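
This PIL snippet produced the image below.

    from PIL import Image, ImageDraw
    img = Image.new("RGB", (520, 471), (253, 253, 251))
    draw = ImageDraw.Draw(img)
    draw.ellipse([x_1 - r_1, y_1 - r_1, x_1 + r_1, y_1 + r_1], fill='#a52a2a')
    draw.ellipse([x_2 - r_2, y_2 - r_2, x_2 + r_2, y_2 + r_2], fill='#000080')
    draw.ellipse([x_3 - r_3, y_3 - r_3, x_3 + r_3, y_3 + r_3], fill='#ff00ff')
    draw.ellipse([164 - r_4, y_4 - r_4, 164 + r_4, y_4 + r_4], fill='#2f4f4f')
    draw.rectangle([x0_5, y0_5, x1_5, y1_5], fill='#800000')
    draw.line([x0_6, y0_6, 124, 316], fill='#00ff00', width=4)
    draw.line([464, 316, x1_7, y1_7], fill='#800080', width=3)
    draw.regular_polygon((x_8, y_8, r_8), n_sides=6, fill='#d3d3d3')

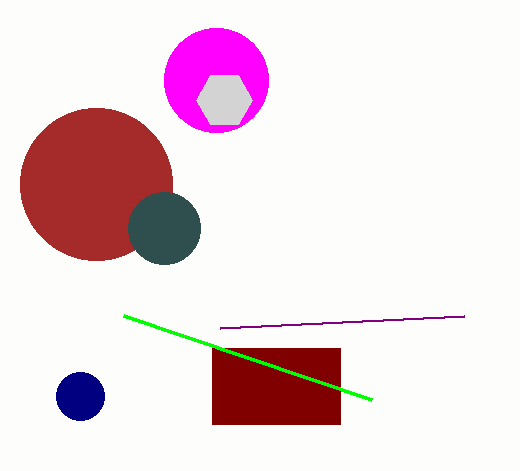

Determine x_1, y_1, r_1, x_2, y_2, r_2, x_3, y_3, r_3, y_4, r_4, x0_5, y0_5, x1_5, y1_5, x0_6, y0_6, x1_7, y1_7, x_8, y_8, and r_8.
x_1 = 96, y_1 = 184, r_1 = 76, x_2 = 80, y_2 = 396, r_2 = 24, x_3 = 216, y_3 = 80, r_3 = 52, y_4 = 228, r_4 = 36, x0_5 = 212, y0_5 = 348, x1_5 = 340, y1_5 = 424, x0_6 = 372, y0_6 = 400, x1_7 = 220, y1_7 = 328, x_8 = 224, y_8 = 100, r_8 = 28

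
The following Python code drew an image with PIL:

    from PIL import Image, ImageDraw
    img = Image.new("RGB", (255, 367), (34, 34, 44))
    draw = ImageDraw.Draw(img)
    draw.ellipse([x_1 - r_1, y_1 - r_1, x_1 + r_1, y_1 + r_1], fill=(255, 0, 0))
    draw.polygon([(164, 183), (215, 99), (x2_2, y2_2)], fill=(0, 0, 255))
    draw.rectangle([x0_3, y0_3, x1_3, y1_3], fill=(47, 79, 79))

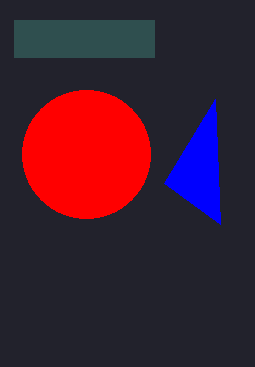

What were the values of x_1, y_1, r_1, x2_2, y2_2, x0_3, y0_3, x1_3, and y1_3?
x_1 = 86
y_1 = 154
r_1 = 64
x2_2 = 220
y2_2 = 224
x0_3 = 14
y0_3 = 20
x1_3 = 154
y1_3 = 57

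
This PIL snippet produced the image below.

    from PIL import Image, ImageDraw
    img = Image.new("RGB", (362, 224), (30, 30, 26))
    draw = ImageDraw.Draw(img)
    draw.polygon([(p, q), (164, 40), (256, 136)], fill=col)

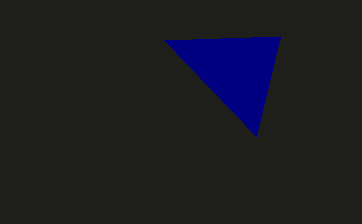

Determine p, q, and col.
p = 280; q = 36; col = 'navy'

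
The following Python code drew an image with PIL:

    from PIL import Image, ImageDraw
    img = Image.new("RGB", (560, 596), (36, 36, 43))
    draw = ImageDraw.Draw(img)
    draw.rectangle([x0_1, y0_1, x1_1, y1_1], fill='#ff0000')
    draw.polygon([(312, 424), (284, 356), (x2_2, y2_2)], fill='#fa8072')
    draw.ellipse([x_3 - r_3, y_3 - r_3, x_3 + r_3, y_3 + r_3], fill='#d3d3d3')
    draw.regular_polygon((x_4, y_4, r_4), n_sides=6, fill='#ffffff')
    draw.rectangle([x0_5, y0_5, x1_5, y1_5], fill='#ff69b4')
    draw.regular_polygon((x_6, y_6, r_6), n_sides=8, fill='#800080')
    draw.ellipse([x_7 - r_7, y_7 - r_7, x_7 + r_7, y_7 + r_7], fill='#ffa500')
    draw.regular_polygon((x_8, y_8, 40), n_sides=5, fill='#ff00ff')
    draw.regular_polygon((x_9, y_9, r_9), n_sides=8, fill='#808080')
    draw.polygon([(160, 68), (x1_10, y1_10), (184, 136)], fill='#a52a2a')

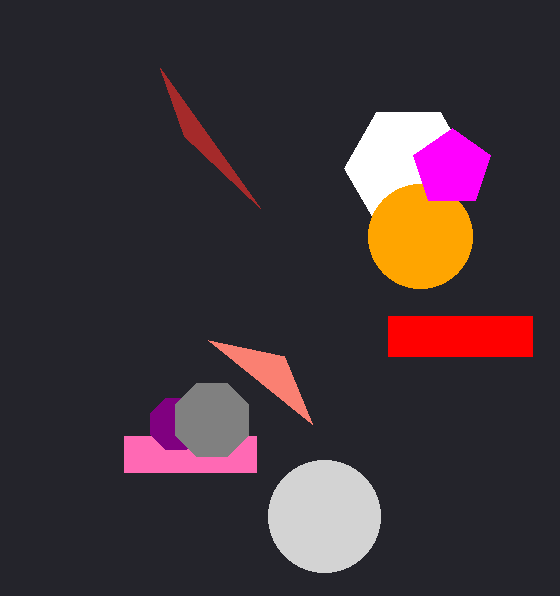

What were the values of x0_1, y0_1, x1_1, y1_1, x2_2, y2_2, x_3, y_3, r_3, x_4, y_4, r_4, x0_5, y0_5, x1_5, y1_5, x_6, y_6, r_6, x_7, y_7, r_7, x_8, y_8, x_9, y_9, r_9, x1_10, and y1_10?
x0_1 = 388
y0_1 = 316
x1_1 = 532
y1_1 = 356
x2_2 = 208
y2_2 = 340
x_3 = 324
y_3 = 516
r_3 = 56
x_4 = 408
y_4 = 168
r_4 = 64
x0_5 = 124
y0_5 = 436
x1_5 = 256
y1_5 = 472
x_6 = 176
y_6 = 424
r_6 = 28
x_7 = 420
y_7 = 236
r_7 = 52
x_8 = 452
y_8 = 168
x_9 = 212
y_9 = 420
r_9 = 40
x1_10 = 260
y1_10 = 208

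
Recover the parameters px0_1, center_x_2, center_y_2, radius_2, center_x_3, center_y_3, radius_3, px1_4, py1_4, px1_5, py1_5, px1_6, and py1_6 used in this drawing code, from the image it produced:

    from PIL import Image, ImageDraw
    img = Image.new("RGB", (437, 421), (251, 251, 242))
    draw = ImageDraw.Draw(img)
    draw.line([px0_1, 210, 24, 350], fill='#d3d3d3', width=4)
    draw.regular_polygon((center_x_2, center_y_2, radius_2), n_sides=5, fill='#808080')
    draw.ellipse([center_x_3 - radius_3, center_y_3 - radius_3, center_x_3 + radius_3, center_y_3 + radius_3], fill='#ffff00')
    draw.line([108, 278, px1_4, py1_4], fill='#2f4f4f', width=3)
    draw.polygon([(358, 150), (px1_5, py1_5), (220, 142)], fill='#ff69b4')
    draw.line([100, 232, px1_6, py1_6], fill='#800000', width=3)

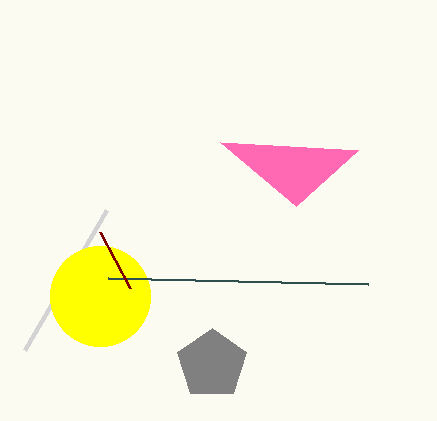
px0_1 = 106
center_x_2 = 212
center_y_2 = 364
radius_2 = 36
center_x_3 = 100
center_y_3 = 296
radius_3 = 50
px1_4 = 368
py1_4 = 284
px1_5 = 296
py1_5 = 206
px1_6 = 130
py1_6 = 288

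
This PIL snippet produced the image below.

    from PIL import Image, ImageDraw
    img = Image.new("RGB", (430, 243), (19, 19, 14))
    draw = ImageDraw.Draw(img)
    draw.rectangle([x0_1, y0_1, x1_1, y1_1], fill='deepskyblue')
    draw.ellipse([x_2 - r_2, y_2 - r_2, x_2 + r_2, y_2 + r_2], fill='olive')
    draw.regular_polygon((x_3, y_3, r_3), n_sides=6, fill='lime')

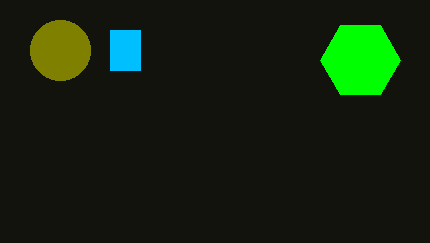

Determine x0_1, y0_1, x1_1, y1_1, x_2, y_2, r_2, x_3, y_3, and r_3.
x0_1 = 110
y0_1 = 30
x1_1 = 140
y1_1 = 70
x_2 = 60
y_2 = 50
r_2 = 30
x_3 = 360
y_3 = 60
r_3 = 40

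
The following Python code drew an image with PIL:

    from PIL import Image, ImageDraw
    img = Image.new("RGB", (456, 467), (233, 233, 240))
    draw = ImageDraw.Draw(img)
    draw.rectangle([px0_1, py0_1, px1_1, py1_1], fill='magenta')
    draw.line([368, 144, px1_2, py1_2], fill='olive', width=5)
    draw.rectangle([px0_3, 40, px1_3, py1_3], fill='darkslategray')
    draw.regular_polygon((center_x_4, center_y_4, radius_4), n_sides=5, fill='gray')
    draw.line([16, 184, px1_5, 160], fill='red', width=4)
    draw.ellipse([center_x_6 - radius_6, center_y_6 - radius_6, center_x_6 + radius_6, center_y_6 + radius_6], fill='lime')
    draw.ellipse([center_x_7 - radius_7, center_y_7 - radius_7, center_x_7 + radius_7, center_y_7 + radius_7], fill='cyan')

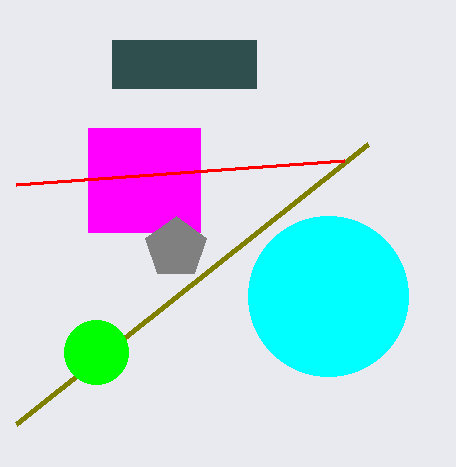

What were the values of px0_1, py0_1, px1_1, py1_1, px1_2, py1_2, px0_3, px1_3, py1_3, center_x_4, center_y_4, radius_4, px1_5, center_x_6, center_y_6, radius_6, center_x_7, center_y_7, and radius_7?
px0_1 = 88
py0_1 = 128
px1_1 = 200
py1_1 = 232
px1_2 = 16
py1_2 = 424
px0_3 = 112
px1_3 = 256
py1_3 = 88
center_x_4 = 176
center_y_4 = 248
radius_4 = 32
px1_5 = 344
center_x_6 = 96
center_y_6 = 352
radius_6 = 32
center_x_7 = 328
center_y_7 = 296
radius_7 = 80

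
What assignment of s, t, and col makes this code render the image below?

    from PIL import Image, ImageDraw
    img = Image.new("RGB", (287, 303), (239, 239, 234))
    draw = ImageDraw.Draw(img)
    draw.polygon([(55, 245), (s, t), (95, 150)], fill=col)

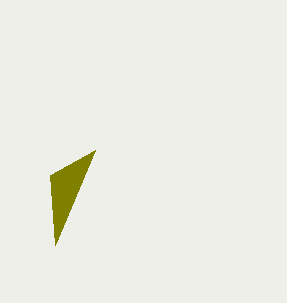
s = 50, t = 175, col = 'olive'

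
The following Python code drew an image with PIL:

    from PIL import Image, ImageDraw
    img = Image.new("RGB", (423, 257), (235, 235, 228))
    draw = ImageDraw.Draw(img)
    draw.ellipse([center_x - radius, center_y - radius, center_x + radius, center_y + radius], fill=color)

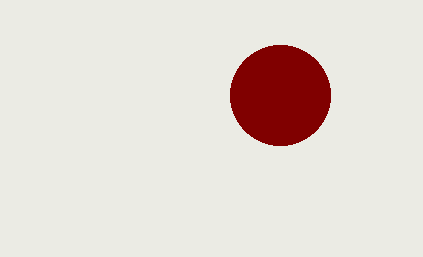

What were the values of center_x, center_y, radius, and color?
center_x = 280
center_y = 95
radius = 50
color = 'maroon'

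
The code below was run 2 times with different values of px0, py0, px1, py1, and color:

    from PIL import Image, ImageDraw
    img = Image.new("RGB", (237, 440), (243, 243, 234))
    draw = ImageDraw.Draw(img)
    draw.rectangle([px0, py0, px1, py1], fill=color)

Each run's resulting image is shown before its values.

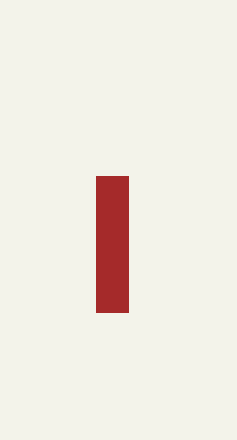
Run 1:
px0 = 96
py0 = 176
px1 = 128
py1 = 312
color = 'brown'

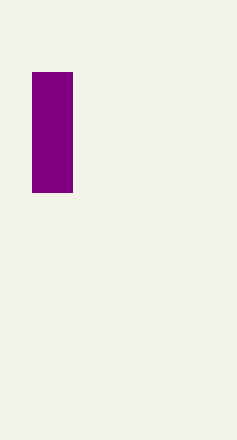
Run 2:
px0 = 32, py0 = 72, px1 = 72, py1 = 192, color = 'purple'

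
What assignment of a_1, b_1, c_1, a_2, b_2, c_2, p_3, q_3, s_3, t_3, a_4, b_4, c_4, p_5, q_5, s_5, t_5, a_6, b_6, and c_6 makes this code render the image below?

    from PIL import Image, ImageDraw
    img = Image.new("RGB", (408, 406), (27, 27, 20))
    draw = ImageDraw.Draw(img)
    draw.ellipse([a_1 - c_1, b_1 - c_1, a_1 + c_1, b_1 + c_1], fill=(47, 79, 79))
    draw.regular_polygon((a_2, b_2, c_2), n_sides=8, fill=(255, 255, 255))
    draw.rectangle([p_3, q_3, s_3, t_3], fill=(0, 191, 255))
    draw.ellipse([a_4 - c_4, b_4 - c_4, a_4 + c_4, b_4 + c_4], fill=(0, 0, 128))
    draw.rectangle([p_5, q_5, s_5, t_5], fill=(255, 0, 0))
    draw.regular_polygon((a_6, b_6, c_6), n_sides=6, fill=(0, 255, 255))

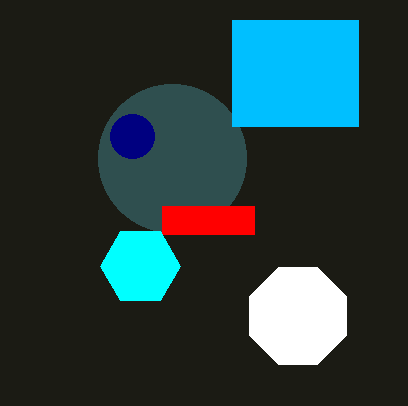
a_1 = 172; b_1 = 158; c_1 = 74; a_2 = 298; b_2 = 316; c_2 = 52; p_3 = 232; q_3 = 20; s_3 = 358; t_3 = 126; a_4 = 132; b_4 = 136; c_4 = 22; p_5 = 162; q_5 = 206; s_5 = 254; t_5 = 234; a_6 = 140; b_6 = 266; c_6 = 40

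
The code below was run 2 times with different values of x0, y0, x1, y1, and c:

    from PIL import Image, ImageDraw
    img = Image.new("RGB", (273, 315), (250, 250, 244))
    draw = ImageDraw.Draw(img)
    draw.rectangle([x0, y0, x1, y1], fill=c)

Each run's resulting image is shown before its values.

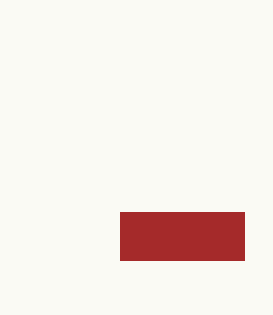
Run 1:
x0 = 120, y0 = 212, x1 = 244, y1 = 260, c = 'brown'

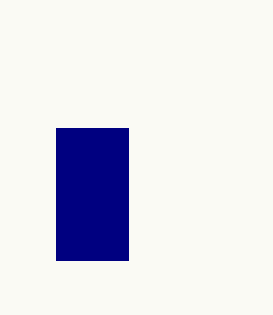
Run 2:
x0 = 56, y0 = 128, x1 = 128, y1 = 260, c = 'navy'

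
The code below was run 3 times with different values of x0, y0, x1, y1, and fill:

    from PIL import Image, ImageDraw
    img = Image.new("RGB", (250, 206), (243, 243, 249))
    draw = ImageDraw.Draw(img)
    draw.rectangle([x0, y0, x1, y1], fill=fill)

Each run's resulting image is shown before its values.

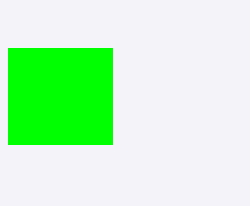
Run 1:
x0 = 8, y0 = 48, x1 = 112, y1 = 144, fill = 'lime'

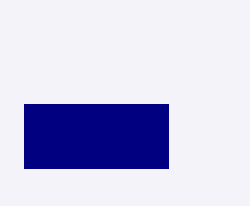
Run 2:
x0 = 24
y0 = 104
x1 = 168
y1 = 168
fill = 'navy'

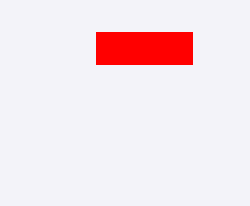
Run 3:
x0 = 96, y0 = 32, x1 = 192, y1 = 64, fill = 'red'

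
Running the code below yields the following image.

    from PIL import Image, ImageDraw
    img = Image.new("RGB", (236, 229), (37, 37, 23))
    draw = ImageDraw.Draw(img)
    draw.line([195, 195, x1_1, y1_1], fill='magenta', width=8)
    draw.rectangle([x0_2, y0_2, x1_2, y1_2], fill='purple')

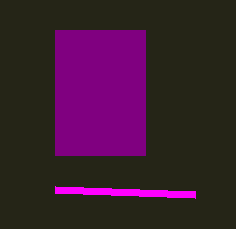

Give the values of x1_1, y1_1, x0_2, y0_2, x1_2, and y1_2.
x1_1 = 55; y1_1 = 190; x0_2 = 55; y0_2 = 30; x1_2 = 145; y1_2 = 155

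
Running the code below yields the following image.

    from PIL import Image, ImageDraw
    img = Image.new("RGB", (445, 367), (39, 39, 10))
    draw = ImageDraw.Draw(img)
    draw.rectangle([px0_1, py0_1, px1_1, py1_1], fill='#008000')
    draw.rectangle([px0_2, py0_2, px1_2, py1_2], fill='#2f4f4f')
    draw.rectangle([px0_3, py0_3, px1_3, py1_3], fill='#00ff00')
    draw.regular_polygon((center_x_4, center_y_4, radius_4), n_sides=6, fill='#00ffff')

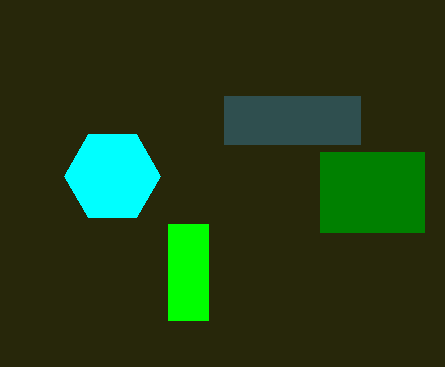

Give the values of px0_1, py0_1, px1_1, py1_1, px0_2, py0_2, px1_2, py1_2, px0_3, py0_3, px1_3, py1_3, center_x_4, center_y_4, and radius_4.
px0_1 = 320; py0_1 = 152; px1_1 = 424; py1_1 = 232; px0_2 = 224; py0_2 = 96; px1_2 = 360; py1_2 = 144; px0_3 = 168; py0_3 = 224; px1_3 = 208; py1_3 = 320; center_x_4 = 112; center_y_4 = 176; radius_4 = 48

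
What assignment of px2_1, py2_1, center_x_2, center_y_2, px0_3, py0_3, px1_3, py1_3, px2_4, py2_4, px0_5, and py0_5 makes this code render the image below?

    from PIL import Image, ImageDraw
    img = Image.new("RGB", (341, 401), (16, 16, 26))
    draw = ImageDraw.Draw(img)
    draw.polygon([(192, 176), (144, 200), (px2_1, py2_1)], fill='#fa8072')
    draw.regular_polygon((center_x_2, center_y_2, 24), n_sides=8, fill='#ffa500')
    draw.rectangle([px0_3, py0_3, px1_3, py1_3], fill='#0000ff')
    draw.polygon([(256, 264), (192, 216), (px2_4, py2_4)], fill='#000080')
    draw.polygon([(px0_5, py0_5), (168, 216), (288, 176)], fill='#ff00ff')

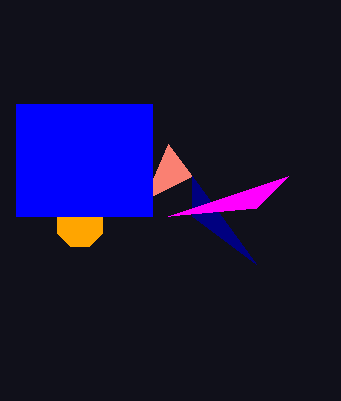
px2_1 = 168, py2_1 = 144, center_x_2 = 80, center_y_2 = 224, px0_3 = 16, py0_3 = 104, px1_3 = 152, py1_3 = 216, px2_4 = 192, py2_4 = 176, px0_5 = 256, py0_5 = 208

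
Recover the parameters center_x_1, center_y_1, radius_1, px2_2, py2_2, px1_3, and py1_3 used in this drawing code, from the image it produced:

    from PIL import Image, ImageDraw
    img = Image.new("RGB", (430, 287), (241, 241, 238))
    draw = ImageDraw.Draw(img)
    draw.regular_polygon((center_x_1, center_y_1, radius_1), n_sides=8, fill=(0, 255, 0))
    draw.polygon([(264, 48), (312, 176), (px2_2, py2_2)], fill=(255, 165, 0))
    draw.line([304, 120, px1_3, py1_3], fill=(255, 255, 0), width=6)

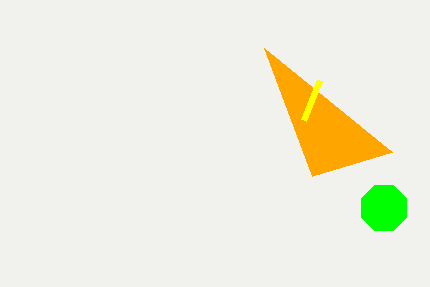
center_x_1 = 384
center_y_1 = 208
radius_1 = 24
px2_2 = 392
py2_2 = 152
px1_3 = 320
py1_3 = 80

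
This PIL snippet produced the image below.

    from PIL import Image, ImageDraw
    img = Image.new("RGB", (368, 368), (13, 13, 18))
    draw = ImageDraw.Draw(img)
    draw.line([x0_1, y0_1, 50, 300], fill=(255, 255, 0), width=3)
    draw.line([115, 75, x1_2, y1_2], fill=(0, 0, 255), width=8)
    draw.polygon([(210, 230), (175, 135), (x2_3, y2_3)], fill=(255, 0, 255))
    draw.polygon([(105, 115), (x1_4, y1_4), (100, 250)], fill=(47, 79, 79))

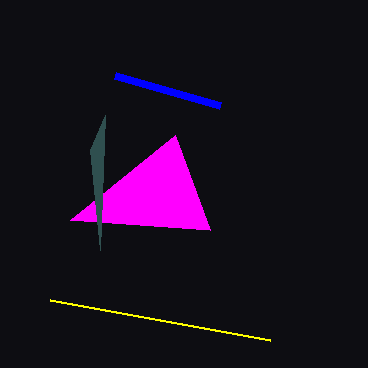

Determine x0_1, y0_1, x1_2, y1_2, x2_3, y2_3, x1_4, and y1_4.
x0_1 = 270
y0_1 = 340
x1_2 = 220
y1_2 = 105
x2_3 = 70
y2_3 = 220
x1_4 = 90
y1_4 = 150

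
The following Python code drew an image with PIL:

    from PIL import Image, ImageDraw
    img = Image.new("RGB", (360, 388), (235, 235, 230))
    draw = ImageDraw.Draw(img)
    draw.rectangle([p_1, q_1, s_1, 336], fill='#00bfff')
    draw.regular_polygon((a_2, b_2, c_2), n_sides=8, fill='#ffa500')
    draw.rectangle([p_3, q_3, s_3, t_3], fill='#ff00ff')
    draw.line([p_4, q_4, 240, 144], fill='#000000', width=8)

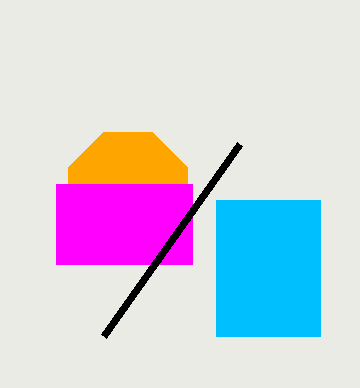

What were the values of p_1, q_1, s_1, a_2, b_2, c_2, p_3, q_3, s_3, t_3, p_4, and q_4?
p_1 = 216, q_1 = 200, s_1 = 320, a_2 = 128, b_2 = 192, c_2 = 64, p_3 = 56, q_3 = 184, s_3 = 192, t_3 = 264, p_4 = 104, q_4 = 336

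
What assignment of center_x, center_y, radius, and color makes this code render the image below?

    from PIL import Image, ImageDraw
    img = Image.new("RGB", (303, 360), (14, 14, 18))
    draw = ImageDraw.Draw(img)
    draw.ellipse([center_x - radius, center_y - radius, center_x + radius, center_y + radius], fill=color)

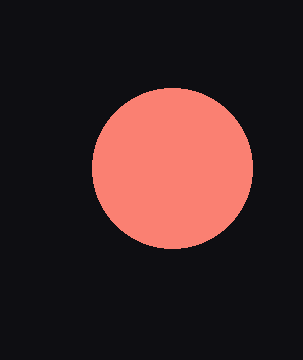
center_x = 172; center_y = 168; radius = 80; color = 'salmon'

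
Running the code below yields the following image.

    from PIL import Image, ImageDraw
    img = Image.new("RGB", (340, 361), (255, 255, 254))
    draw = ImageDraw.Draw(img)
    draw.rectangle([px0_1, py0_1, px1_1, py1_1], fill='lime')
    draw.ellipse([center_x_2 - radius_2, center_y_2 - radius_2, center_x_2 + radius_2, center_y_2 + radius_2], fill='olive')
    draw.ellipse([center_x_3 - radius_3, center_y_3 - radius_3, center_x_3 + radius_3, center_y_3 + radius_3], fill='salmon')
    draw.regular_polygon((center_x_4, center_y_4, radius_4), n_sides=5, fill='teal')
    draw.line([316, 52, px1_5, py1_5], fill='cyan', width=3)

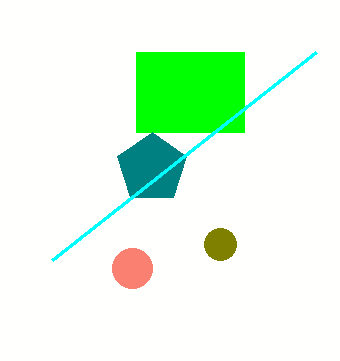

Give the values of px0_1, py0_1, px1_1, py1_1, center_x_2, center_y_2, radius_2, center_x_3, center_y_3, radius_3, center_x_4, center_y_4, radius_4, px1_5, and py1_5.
px0_1 = 136, py0_1 = 52, px1_1 = 244, py1_1 = 132, center_x_2 = 220, center_y_2 = 244, radius_2 = 16, center_x_3 = 132, center_y_3 = 268, radius_3 = 20, center_x_4 = 152, center_y_4 = 168, radius_4 = 36, px1_5 = 52, py1_5 = 260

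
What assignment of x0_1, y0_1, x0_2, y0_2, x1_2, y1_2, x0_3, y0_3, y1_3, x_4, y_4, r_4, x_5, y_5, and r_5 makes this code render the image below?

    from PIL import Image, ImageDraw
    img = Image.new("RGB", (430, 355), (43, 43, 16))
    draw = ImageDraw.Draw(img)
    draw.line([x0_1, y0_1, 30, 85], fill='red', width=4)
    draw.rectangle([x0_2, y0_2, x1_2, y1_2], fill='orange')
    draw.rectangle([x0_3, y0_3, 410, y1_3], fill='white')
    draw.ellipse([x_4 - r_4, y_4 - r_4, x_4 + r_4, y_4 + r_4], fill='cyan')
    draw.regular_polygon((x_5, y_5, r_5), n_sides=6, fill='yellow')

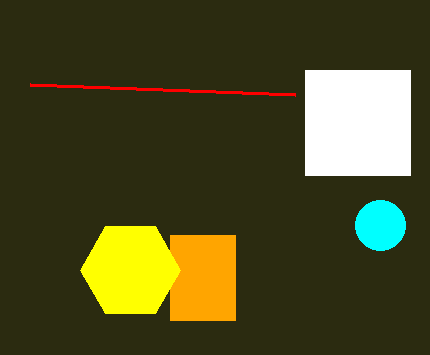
x0_1 = 295; y0_1 = 95; x0_2 = 170; y0_2 = 235; x1_2 = 235; y1_2 = 320; x0_3 = 305; y0_3 = 70; y1_3 = 175; x_4 = 380; y_4 = 225; r_4 = 25; x_5 = 130; y_5 = 270; r_5 = 50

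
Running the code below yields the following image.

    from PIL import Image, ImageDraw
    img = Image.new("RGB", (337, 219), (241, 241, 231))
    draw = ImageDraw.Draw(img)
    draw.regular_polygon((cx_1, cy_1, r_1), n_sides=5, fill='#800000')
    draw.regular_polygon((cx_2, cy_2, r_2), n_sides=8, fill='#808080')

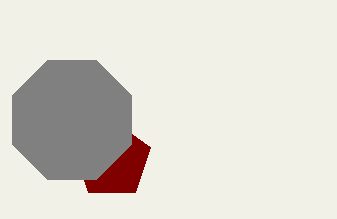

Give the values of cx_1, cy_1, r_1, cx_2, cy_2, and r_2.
cx_1 = 112; cy_1 = 160; r_1 = 40; cx_2 = 72; cy_2 = 120; r_2 = 64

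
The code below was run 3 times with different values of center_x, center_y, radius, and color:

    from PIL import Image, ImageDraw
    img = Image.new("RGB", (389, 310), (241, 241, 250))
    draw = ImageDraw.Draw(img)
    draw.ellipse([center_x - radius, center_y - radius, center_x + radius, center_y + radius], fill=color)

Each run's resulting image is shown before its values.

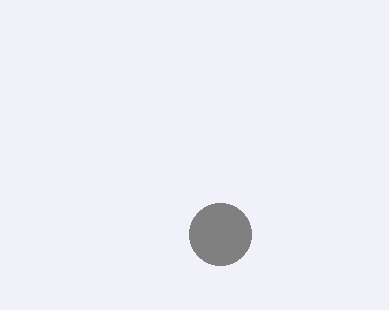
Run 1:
center_x = 220; center_y = 234; radius = 31; color = 'gray'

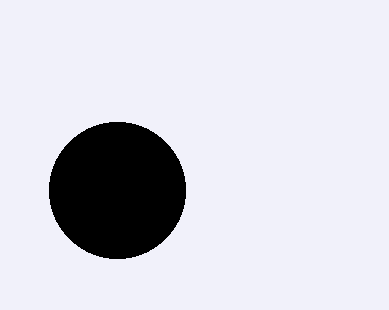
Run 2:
center_x = 117
center_y = 190
radius = 68
color = 'black'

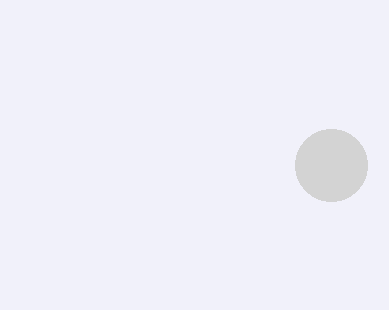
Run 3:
center_x = 331; center_y = 165; radius = 36; color = 'lightgray'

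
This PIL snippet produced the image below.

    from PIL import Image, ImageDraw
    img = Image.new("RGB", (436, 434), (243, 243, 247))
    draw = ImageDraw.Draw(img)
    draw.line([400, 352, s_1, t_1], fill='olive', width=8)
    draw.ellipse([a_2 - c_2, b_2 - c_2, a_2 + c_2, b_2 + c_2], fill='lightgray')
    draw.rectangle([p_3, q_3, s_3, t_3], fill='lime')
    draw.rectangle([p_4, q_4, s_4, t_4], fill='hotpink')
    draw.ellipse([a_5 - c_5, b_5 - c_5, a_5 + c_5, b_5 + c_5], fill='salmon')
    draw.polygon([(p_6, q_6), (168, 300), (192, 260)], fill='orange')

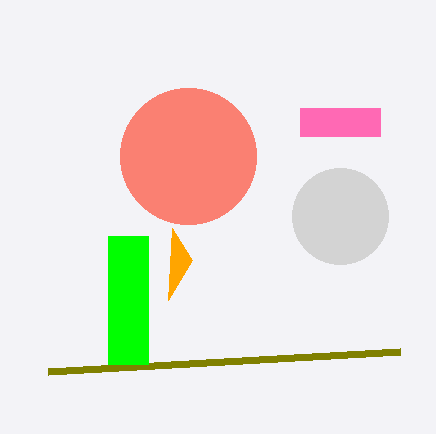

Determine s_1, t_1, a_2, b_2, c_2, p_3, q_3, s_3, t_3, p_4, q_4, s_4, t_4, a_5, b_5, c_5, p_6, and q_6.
s_1 = 48; t_1 = 372; a_2 = 340; b_2 = 216; c_2 = 48; p_3 = 108; q_3 = 236; s_3 = 148; t_3 = 364; p_4 = 300; q_4 = 108; s_4 = 380; t_4 = 136; a_5 = 188; b_5 = 156; c_5 = 68; p_6 = 172; q_6 = 228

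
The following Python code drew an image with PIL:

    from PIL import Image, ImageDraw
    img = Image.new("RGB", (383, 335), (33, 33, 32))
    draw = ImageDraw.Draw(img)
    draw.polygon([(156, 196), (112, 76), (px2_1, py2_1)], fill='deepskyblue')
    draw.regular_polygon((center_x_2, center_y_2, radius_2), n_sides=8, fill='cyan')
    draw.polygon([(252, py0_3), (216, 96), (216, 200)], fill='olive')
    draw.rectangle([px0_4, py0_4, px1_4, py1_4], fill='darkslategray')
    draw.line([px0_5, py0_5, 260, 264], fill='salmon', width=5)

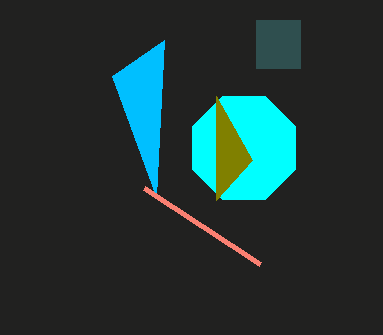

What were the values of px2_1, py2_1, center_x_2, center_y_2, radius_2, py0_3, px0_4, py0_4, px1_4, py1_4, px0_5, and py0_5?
px2_1 = 164
py2_1 = 40
center_x_2 = 244
center_y_2 = 148
radius_2 = 56
py0_3 = 160
px0_4 = 256
py0_4 = 20
px1_4 = 300
py1_4 = 68
px0_5 = 144
py0_5 = 188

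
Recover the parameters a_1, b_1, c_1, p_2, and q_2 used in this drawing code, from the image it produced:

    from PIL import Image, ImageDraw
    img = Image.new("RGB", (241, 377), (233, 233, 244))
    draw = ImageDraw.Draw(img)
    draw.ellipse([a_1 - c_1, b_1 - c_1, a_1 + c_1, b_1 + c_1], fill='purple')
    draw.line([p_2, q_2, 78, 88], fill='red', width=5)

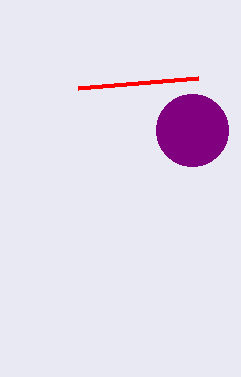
a_1 = 192; b_1 = 130; c_1 = 36; p_2 = 198; q_2 = 78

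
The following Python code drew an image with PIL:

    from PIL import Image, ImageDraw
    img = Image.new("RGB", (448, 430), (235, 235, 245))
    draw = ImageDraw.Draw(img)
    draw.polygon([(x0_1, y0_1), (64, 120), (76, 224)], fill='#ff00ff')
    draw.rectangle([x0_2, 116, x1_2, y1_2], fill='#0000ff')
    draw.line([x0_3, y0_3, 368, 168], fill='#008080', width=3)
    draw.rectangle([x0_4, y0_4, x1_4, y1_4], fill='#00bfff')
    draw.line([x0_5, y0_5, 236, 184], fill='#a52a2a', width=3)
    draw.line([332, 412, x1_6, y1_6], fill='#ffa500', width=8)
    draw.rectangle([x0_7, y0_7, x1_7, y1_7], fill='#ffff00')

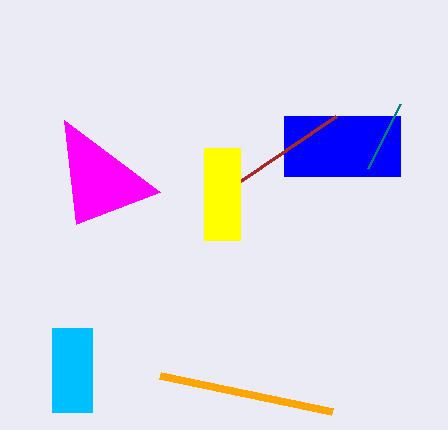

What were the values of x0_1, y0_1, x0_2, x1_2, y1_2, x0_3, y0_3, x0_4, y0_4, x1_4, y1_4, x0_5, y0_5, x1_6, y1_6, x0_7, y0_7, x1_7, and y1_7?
x0_1 = 160, y0_1 = 192, x0_2 = 284, x1_2 = 400, y1_2 = 176, x0_3 = 400, y0_3 = 104, x0_4 = 52, y0_4 = 328, x1_4 = 92, y1_4 = 412, x0_5 = 336, y0_5 = 116, x1_6 = 160, y1_6 = 376, x0_7 = 204, y0_7 = 148, x1_7 = 240, y1_7 = 240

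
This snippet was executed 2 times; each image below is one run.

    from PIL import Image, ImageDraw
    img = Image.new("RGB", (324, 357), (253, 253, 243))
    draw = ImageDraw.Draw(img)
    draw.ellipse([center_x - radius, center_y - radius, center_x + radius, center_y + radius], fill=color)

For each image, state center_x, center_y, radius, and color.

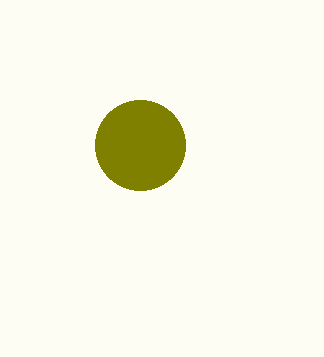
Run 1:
center_x = 140
center_y = 145
radius = 45
color = 'olive'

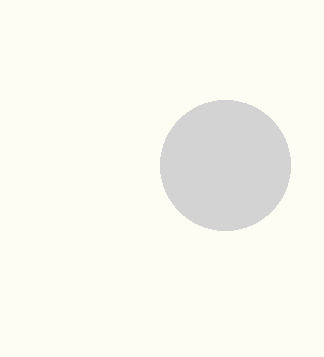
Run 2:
center_x = 225
center_y = 165
radius = 65
color = 'lightgray'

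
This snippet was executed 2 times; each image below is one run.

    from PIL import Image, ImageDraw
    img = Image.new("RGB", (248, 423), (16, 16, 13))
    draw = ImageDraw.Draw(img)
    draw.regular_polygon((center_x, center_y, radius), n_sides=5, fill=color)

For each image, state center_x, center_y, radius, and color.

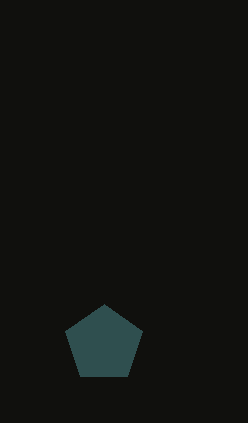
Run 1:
center_x = 104; center_y = 344; radius = 40; color = 'darkslategray'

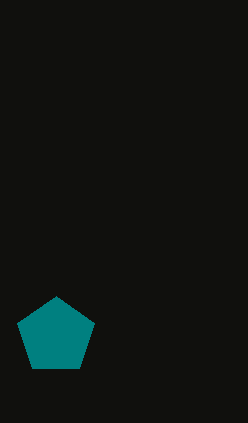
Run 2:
center_x = 56
center_y = 336
radius = 40
color = 'teal'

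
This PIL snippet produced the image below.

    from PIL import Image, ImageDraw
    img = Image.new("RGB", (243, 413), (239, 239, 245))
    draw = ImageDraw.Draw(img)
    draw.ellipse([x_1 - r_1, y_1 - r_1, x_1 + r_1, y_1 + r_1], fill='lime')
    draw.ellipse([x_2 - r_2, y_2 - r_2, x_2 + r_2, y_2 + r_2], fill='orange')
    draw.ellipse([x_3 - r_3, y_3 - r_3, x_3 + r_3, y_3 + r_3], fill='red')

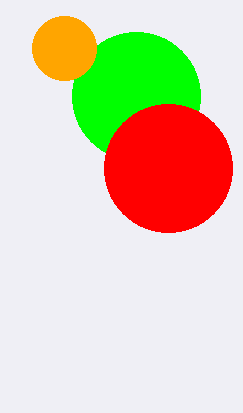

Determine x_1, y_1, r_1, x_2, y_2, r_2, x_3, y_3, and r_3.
x_1 = 136, y_1 = 96, r_1 = 64, x_2 = 64, y_2 = 48, r_2 = 32, x_3 = 168, y_3 = 168, r_3 = 64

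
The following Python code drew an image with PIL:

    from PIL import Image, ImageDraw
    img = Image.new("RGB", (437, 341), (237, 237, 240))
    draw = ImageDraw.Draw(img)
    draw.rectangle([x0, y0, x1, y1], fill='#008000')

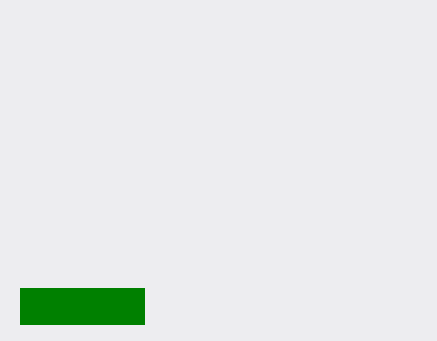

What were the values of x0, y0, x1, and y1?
x0 = 20; y0 = 288; x1 = 144; y1 = 324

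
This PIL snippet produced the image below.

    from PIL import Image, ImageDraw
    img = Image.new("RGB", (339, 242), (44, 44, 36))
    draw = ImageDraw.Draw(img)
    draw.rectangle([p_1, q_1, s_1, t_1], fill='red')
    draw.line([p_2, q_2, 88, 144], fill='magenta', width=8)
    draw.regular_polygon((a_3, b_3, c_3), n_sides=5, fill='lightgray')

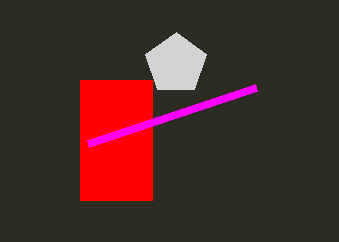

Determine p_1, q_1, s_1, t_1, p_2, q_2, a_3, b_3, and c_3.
p_1 = 80, q_1 = 80, s_1 = 152, t_1 = 200, p_2 = 256, q_2 = 88, a_3 = 176, b_3 = 64, c_3 = 32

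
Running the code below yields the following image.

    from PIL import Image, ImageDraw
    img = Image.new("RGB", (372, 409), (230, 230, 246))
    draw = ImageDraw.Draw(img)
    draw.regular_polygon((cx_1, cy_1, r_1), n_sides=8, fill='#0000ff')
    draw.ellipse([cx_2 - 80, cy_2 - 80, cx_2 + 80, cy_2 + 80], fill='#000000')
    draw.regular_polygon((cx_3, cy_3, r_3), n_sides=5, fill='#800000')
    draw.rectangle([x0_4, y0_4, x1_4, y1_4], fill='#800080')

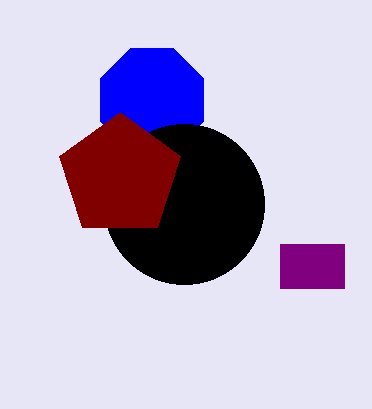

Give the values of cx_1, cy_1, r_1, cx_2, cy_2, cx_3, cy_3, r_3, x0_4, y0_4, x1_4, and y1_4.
cx_1 = 152
cy_1 = 100
r_1 = 56
cx_2 = 184
cy_2 = 204
cx_3 = 120
cy_3 = 176
r_3 = 64
x0_4 = 280
y0_4 = 244
x1_4 = 344
y1_4 = 288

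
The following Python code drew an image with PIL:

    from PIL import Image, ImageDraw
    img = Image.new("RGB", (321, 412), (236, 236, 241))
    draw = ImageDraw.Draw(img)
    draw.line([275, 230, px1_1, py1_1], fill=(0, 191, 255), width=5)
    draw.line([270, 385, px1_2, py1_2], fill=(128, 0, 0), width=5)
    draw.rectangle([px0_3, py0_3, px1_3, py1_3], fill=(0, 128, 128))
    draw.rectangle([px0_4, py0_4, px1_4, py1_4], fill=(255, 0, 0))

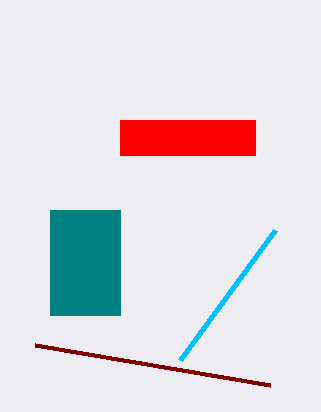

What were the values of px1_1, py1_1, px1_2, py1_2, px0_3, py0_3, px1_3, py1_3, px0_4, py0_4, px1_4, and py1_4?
px1_1 = 180, py1_1 = 360, px1_2 = 35, py1_2 = 345, px0_3 = 50, py0_3 = 210, px1_3 = 120, py1_3 = 315, px0_4 = 120, py0_4 = 120, px1_4 = 255, py1_4 = 155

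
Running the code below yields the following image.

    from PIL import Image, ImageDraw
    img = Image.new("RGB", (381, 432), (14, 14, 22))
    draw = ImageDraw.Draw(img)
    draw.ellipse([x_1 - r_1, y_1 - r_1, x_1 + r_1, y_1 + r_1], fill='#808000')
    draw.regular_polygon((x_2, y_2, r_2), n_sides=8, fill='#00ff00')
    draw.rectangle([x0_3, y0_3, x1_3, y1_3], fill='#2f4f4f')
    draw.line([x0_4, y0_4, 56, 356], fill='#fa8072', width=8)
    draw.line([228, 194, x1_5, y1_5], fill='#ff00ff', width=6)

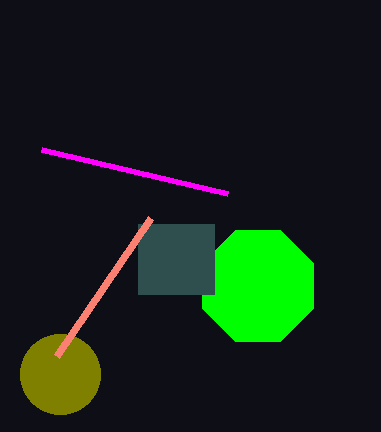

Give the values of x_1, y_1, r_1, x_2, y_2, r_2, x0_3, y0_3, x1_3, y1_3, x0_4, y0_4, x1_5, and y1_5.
x_1 = 60
y_1 = 374
r_1 = 40
x_2 = 258
y_2 = 286
r_2 = 60
x0_3 = 138
y0_3 = 224
x1_3 = 214
y1_3 = 294
x0_4 = 150
y0_4 = 218
x1_5 = 42
y1_5 = 150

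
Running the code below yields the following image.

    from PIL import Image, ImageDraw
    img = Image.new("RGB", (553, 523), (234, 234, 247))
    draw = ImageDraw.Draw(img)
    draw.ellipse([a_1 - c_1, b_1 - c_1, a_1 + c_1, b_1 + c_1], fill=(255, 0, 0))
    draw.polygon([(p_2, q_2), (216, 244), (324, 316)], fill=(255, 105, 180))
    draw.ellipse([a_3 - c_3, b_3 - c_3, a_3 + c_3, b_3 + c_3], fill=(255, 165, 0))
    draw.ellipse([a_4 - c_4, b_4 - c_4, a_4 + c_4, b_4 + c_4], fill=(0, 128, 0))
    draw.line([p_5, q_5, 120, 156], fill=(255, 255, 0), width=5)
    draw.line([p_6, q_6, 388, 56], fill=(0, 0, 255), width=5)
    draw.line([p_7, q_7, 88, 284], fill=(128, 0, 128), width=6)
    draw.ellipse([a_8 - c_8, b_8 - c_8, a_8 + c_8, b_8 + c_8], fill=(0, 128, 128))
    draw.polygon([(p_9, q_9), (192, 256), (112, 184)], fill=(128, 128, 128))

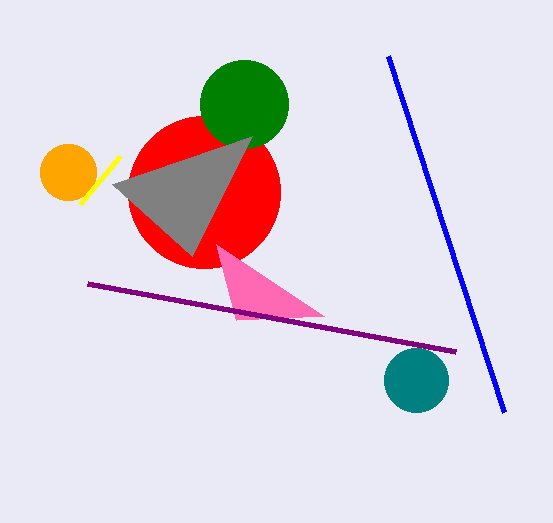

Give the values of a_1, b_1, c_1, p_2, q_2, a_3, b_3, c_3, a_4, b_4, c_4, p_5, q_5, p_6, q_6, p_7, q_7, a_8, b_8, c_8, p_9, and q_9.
a_1 = 204
b_1 = 192
c_1 = 76
p_2 = 236
q_2 = 320
a_3 = 68
b_3 = 172
c_3 = 28
a_4 = 244
b_4 = 104
c_4 = 44
p_5 = 80
q_5 = 204
p_6 = 504
q_6 = 412
p_7 = 456
q_7 = 352
a_8 = 416
b_8 = 380
c_8 = 32
p_9 = 252
q_9 = 136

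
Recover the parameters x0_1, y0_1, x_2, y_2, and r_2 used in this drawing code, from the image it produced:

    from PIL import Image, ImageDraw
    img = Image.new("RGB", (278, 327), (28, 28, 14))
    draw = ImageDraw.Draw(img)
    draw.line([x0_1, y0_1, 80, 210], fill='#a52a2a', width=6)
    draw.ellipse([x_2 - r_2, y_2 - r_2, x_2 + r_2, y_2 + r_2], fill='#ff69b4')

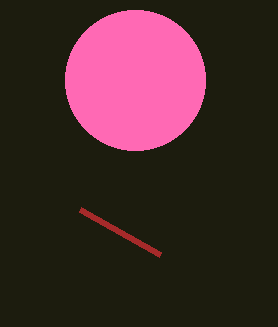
x0_1 = 160
y0_1 = 255
x_2 = 135
y_2 = 80
r_2 = 70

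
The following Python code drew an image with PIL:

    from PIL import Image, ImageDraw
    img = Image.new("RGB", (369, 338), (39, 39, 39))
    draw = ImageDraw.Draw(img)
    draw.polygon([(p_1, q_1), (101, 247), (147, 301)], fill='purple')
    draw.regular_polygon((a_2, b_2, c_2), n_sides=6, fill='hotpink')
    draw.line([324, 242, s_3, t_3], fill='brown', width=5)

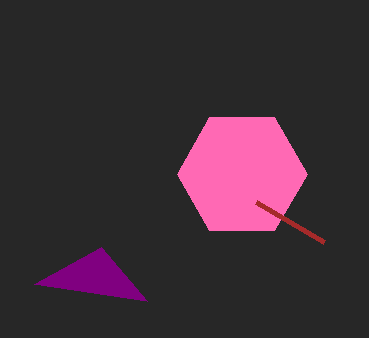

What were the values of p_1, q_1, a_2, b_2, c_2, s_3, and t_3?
p_1 = 34, q_1 = 284, a_2 = 242, b_2 = 174, c_2 = 65, s_3 = 256, t_3 = 202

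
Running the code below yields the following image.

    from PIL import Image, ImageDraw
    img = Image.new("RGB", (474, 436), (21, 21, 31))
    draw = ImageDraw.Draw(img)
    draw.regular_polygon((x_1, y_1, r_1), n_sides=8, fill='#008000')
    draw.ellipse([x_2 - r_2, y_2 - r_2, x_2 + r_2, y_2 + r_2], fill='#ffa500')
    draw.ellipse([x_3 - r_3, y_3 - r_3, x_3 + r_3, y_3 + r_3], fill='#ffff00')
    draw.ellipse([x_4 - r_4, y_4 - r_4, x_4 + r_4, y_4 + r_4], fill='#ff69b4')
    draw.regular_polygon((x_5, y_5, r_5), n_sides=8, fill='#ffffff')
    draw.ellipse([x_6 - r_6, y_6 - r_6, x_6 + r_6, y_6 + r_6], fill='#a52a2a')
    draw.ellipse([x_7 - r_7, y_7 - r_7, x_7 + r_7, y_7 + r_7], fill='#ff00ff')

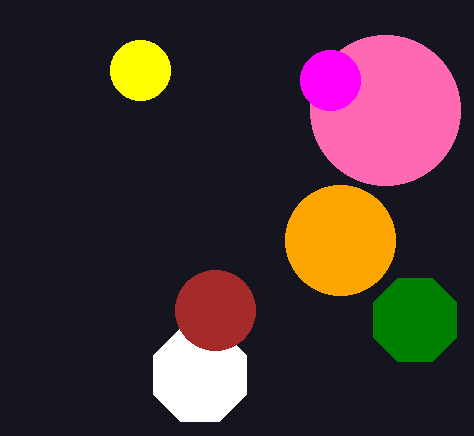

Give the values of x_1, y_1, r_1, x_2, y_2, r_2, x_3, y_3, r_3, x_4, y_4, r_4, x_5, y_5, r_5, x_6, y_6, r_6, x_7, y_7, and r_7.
x_1 = 415; y_1 = 320; r_1 = 45; x_2 = 340; y_2 = 240; r_2 = 55; x_3 = 140; y_3 = 70; r_3 = 30; x_4 = 385; y_4 = 110; r_4 = 75; x_5 = 200; y_5 = 375; r_5 = 50; x_6 = 215; y_6 = 310; r_6 = 40; x_7 = 330; y_7 = 80; r_7 = 30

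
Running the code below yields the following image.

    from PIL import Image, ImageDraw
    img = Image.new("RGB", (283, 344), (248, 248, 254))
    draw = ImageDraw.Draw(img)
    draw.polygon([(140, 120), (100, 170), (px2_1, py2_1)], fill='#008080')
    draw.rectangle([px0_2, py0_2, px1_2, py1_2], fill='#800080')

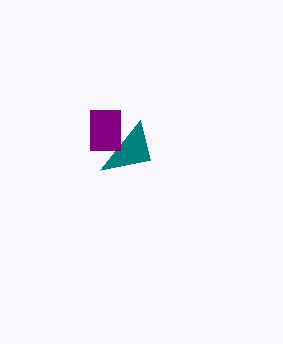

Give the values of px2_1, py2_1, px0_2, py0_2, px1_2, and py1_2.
px2_1 = 150
py2_1 = 160
px0_2 = 90
py0_2 = 110
px1_2 = 120
py1_2 = 150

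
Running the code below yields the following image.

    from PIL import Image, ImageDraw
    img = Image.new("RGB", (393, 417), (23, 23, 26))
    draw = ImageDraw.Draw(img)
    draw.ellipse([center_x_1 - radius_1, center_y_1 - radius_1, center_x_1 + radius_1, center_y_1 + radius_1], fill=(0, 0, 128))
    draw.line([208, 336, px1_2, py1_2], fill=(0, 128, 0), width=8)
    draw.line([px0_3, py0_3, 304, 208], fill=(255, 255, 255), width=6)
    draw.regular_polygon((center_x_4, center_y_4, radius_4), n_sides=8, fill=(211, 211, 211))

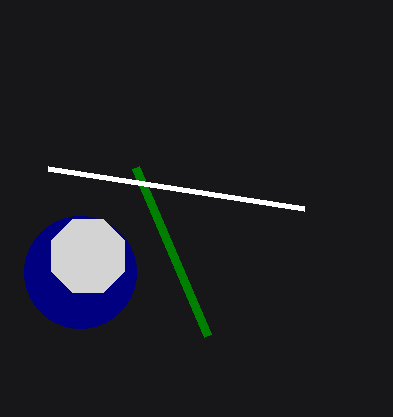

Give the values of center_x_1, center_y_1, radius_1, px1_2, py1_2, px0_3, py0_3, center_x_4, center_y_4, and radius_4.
center_x_1 = 80
center_y_1 = 272
radius_1 = 56
px1_2 = 136
py1_2 = 168
px0_3 = 48
py0_3 = 168
center_x_4 = 88
center_y_4 = 256
radius_4 = 40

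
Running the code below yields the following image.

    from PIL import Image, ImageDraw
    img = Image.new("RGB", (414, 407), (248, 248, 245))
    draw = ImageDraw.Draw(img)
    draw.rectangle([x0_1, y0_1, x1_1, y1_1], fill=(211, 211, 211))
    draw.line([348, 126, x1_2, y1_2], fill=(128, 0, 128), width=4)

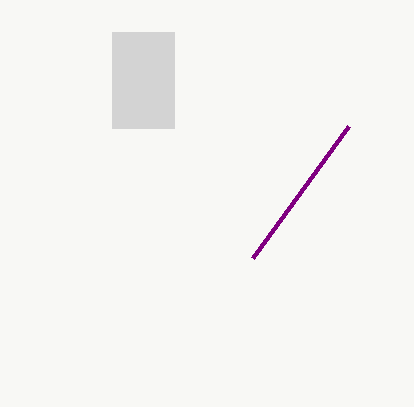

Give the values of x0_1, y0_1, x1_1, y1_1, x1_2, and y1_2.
x0_1 = 112, y0_1 = 32, x1_1 = 174, y1_1 = 128, x1_2 = 252, y1_2 = 258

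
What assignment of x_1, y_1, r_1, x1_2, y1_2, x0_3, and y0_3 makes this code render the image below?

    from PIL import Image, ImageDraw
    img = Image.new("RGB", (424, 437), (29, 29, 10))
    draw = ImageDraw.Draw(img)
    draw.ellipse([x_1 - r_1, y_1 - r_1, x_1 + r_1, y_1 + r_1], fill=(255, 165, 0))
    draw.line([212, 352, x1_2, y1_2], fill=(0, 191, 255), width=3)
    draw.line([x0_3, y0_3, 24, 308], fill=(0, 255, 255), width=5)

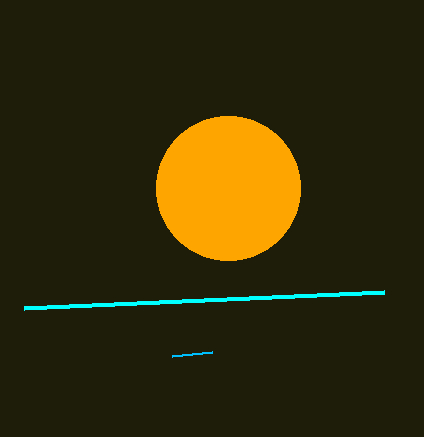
x_1 = 228, y_1 = 188, r_1 = 72, x1_2 = 172, y1_2 = 356, x0_3 = 384, y0_3 = 292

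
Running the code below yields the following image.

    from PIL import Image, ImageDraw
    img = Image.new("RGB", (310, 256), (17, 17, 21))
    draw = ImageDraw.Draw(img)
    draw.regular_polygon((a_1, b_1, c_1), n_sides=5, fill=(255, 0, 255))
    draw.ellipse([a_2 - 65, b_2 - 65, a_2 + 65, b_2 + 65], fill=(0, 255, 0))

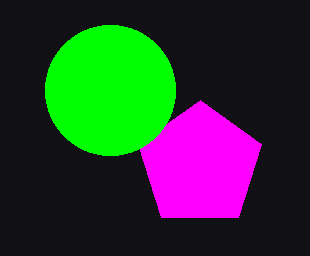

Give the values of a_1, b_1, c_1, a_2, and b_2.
a_1 = 200
b_1 = 165
c_1 = 65
a_2 = 110
b_2 = 90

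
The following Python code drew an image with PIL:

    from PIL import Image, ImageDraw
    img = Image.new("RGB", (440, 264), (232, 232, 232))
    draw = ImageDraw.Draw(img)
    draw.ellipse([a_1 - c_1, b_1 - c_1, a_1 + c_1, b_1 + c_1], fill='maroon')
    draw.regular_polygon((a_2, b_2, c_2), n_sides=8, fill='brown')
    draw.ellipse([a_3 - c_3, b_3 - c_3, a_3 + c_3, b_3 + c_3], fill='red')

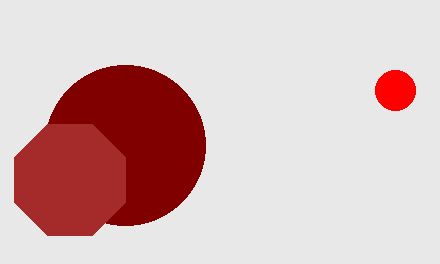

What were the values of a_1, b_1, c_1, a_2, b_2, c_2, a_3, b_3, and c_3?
a_1 = 125, b_1 = 145, c_1 = 80, a_2 = 70, b_2 = 180, c_2 = 60, a_3 = 395, b_3 = 90, c_3 = 20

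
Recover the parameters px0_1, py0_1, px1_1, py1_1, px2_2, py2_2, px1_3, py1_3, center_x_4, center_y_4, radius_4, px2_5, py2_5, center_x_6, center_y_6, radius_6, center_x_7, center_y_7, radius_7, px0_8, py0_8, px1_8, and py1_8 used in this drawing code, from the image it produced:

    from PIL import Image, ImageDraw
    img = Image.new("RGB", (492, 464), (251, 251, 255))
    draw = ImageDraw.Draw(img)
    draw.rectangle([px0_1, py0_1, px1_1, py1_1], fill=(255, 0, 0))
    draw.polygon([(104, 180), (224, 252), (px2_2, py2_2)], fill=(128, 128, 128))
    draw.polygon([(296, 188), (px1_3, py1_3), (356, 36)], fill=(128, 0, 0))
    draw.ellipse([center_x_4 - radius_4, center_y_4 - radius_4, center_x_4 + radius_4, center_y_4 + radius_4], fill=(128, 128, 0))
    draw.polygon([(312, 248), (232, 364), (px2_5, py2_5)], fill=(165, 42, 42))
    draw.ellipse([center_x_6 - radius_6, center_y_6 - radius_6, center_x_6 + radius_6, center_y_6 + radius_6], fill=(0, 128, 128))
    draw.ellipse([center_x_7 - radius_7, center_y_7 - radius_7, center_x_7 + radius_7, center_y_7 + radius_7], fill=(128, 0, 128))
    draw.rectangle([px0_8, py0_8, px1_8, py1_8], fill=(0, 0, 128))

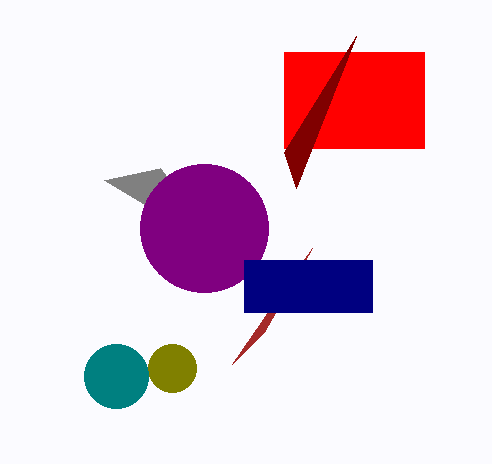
px0_1 = 284; py0_1 = 52; px1_1 = 424; py1_1 = 148; px2_2 = 160; py2_2 = 168; px1_3 = 284; py1_3 = 152; center_x_4 = 172; center_y_4 = 368; radius_4 = 24; px2_5 = 264; py2_5 = 332; center_x_6 = 116; center_y_6 = 376; radius_6 = 32; center_x_7 = 204; center_y_7 = 228; radius_7 = 64; px0_8 = 244; py0_8 = 260; px1_8 = 372; py1_8 = 312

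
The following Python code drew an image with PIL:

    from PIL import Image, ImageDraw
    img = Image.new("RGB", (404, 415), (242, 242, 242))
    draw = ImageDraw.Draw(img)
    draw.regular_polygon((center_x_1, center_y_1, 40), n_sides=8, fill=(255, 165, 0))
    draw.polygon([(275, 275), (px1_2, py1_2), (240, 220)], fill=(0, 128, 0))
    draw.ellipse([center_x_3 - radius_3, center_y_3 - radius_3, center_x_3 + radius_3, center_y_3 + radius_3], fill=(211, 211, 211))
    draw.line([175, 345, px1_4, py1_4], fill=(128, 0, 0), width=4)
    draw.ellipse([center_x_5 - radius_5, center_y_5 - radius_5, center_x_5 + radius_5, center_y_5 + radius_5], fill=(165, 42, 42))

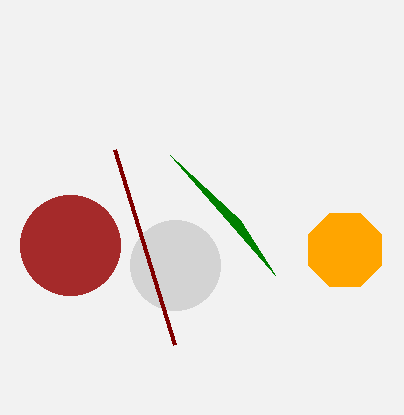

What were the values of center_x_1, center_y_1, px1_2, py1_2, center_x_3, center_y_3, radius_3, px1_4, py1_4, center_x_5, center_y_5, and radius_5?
center_x_1 = 345; center_y_1 = 250; px1_2 = 170; py1_2 = 155; center_x_3 = 175; center_y_3 = 265; radius_3 = 45; px1_4 = 115; py1_4 = 150; center_x_5 = 70; center_y_5 = 245; radius_5 = 50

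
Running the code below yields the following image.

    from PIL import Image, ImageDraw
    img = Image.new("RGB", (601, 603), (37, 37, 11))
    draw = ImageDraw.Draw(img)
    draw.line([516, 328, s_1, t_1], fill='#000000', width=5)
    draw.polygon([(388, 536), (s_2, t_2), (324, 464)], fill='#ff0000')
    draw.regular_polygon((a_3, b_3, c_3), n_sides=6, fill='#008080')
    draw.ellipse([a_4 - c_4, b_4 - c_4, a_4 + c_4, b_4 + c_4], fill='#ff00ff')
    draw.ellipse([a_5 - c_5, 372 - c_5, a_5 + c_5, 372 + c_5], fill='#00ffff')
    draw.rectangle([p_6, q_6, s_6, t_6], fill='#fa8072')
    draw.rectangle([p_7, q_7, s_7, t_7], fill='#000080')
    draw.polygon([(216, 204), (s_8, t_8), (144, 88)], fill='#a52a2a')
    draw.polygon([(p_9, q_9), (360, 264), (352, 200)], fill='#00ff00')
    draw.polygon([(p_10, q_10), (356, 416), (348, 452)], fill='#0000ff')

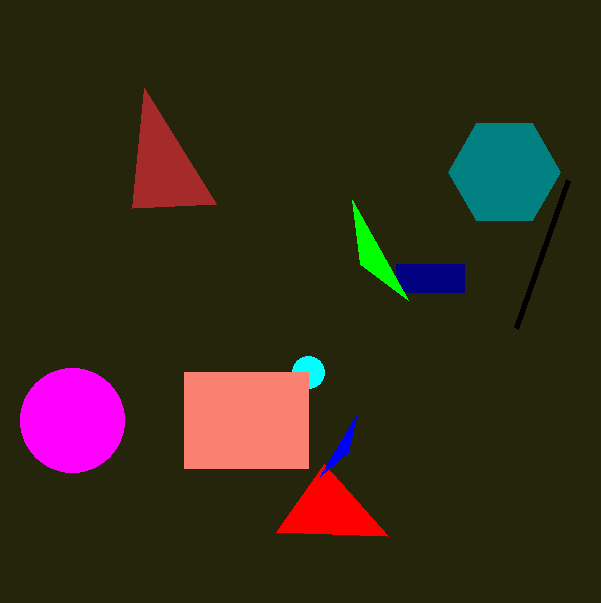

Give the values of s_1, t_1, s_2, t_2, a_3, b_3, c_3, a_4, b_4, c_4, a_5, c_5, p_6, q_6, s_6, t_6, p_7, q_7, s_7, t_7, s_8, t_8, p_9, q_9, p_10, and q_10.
s_1 = 568; t_1 = 180; s_2 = 276; t_2 = 532; a_3 = 504; b_3 = 172; c_3 = 56; a_4 = 72; b_4 = 420; c_4 = 52; a_5 = 308; c_5 = 16; p_6 = 184; q_6 = 372; s_6 = 308; t_6 = 468; p_7 = 396; q_7 = 264; s_7 = 464; t_7 = 292; s_8 = 132; t_8 = 208; p_9 = 408; q_9 = 300; p_10 = 320; q_10 = 476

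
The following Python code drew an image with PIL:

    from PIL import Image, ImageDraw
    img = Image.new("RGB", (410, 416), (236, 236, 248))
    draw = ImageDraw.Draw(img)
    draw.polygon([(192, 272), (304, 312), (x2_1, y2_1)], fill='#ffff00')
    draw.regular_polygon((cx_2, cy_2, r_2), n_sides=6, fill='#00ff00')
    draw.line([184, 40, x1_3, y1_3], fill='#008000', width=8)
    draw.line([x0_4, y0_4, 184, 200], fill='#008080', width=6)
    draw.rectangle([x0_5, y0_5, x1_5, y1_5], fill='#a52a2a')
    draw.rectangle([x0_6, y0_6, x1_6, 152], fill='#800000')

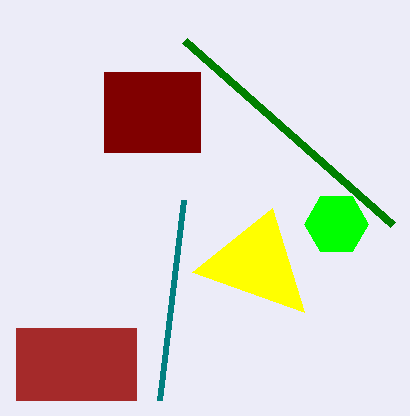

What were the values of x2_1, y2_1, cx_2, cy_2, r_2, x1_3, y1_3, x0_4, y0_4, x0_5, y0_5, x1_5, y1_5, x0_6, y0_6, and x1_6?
x2_1 = 272
y2_1 = 208
cx_2 = 336
cy_2 = 224
r_2 = 32
x1_3 = 392
y1_3 = 224
x0_4 = 160
y0_4 = 400
x0_5 = 16
y0_5 = 328
x1_5 = 136
y1_5 = 400
x0_6 = 104
y0_6 = 72
x1_6 = 200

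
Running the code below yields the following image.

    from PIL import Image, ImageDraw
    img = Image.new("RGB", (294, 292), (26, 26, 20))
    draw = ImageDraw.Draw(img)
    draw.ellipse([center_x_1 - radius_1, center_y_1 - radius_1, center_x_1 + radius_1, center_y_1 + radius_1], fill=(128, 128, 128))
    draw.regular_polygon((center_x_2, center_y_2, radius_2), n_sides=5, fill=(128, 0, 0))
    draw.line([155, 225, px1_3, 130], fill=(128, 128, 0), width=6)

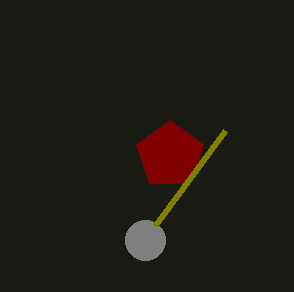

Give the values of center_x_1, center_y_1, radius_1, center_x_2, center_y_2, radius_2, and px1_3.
center_x_1 = 145
center_y_1 = 240
radius_1 = 20
center_x_2 = 170
center_y_2 = 155
radius_2 = 35
px1_3 = 225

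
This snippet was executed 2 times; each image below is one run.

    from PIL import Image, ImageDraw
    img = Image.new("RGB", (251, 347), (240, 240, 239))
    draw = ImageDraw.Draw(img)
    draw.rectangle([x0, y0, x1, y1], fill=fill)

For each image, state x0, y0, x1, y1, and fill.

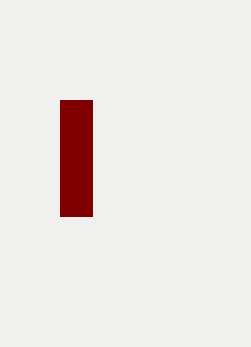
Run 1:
x0 = 60, y0 = 100, x1 = 92, y1 = 216, fill = 'maroon'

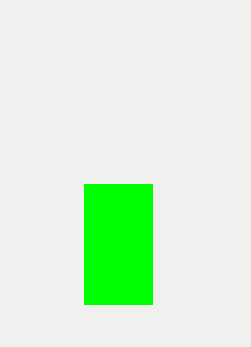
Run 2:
x0 = 84; y0 = 184; x1 = 152; y1 = 304; fill = 'lime'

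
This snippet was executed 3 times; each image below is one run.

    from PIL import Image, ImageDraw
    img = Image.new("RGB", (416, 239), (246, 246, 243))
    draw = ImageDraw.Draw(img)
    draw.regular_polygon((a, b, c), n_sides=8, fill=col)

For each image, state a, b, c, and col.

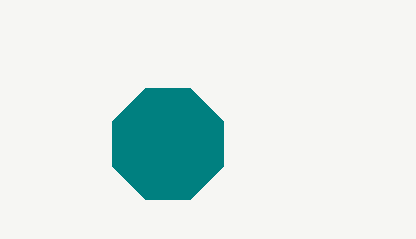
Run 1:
a = 168
b = 144
c = 60
col = 'teal'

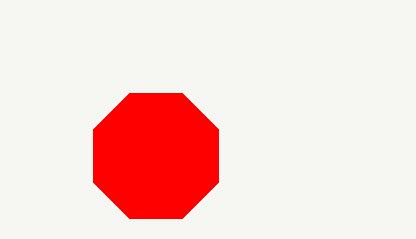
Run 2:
a = 156; b = 156; c = 68; col = 'red'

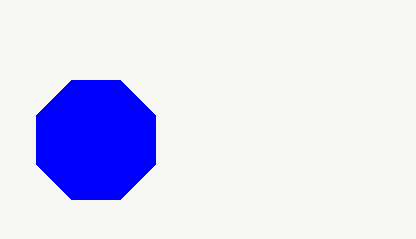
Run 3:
a = 96
b = 140
c = 64
col = 'blue'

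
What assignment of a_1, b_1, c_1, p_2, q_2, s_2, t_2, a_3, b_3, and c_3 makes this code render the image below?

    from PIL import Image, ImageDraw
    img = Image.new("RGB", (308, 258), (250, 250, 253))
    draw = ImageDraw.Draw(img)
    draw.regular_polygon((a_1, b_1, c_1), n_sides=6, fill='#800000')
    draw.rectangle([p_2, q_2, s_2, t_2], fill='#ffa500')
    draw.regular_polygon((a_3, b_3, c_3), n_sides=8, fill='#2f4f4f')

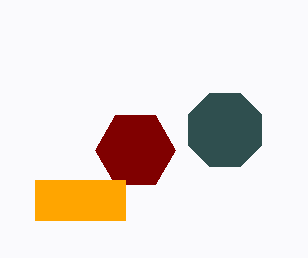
a_1 = 135; b_1 = 150; c_1 = 40; p_2 = 35; q_2 = 180; s_2 = 125; t_2 = 220; a_3 = 225; b_3 = 130; c_3 = 40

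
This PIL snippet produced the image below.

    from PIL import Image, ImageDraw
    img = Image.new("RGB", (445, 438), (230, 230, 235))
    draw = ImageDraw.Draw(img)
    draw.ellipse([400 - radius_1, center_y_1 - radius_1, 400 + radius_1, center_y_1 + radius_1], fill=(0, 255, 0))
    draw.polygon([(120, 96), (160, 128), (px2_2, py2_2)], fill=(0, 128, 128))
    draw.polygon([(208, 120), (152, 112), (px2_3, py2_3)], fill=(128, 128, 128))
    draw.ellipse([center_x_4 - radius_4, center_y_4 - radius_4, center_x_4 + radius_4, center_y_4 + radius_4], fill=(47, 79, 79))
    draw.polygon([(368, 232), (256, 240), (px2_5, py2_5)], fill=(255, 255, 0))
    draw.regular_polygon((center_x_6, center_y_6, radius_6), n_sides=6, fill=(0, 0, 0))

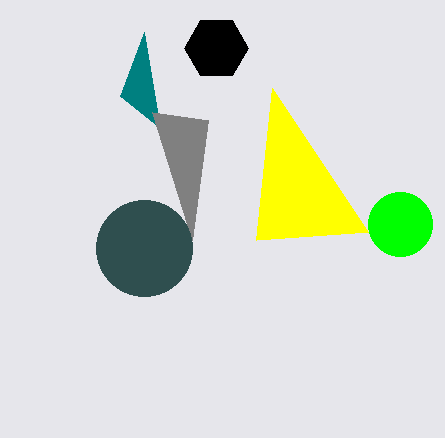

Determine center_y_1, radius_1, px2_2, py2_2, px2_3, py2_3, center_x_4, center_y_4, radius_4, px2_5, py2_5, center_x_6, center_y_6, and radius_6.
center_y_1 = 224
radius_1 = 32
px2_2 = 144
py2_2 = 32
px2_3 = 192
py2_3 = 240
center_x_4 = 144
center_y_4 = 248
radius_4 = 48
px2_5 = 272
py2_5 = 88
center_x_6 = 216
center_y_6 = 48
radius_6 = 32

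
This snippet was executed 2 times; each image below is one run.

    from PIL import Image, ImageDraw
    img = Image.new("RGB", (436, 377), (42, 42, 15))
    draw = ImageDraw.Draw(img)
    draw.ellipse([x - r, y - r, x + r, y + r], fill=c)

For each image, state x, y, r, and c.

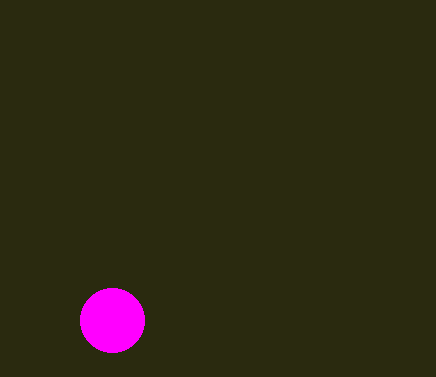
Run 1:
x = 112, y = 320, r = 32, c = 'magenta'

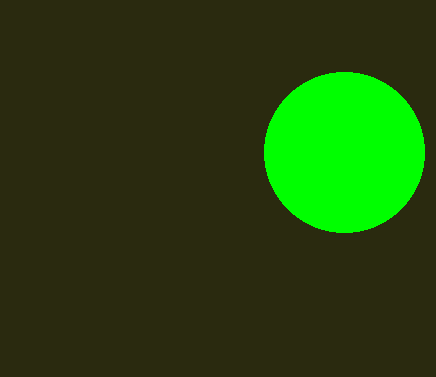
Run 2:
x = 344; y = 152; r = 80; c = 'lime'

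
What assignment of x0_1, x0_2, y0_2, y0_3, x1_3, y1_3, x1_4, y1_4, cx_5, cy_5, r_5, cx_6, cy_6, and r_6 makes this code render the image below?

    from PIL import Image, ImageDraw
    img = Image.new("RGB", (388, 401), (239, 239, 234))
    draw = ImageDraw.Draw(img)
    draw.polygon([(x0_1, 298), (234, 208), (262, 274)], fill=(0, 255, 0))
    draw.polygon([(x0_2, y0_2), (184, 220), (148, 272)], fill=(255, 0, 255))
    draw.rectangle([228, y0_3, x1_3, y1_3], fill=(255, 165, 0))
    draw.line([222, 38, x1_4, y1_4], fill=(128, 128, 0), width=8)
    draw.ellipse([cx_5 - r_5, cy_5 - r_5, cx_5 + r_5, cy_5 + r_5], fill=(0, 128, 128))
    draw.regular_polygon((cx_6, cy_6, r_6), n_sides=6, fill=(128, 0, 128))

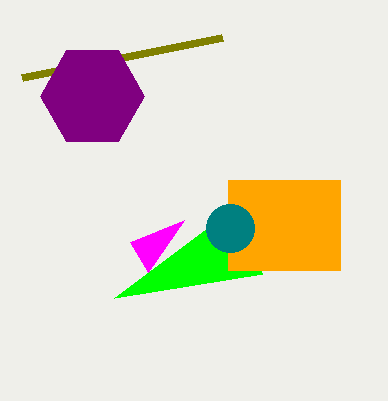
x0_1 = 114, x0_2 = 130, y0_2 = 242, y0_3 = 180, x1_3 = 340, y1_3 = 270, x1_4 = 22, y1_4 = 78, cx_5 = 230, cy_5 = 228, r_5 = 24, cx_6 = 92, cy_6 = 96, r_6 = 52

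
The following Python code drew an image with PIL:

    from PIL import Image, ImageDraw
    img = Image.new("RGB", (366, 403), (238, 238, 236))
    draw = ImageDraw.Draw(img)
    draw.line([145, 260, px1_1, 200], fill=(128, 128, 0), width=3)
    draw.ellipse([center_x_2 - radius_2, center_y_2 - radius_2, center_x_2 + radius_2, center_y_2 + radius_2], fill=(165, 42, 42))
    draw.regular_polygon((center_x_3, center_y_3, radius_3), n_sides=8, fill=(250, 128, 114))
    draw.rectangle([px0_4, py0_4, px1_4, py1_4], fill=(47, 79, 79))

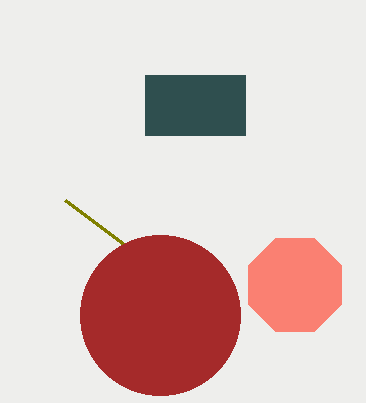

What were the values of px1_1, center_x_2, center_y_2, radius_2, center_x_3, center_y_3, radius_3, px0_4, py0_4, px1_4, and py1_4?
px1_1 = 65; center_x_2 = 160; center_y_2 = 315; radius_2 = 80; center_x_3 = 295; center_y_3 = 285; radius_3 = 50; px0_4 = 145; py0_4 = 75; px1_4 = 245; py1_4 = 135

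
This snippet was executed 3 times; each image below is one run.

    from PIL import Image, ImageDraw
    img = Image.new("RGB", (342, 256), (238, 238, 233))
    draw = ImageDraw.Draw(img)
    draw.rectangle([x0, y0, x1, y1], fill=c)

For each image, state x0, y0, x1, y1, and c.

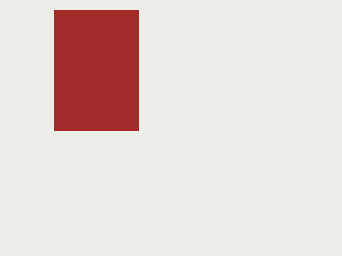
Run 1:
x0 = 54, y0 = 10, x1 = 138, y1 = 130, c = 'brown'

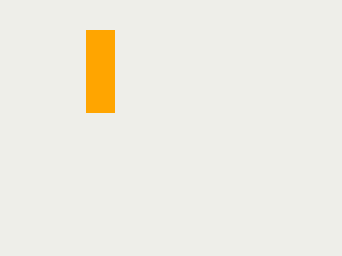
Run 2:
x0 = 86
y0 = 30
x1 = 114
y1 = 112
c = 'orange'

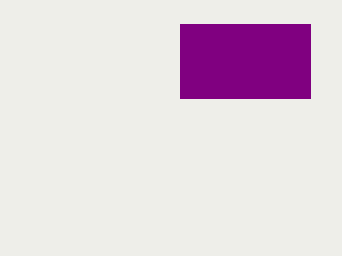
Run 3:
x0 = 180
y0 = 24
x1 = 310
y1 = 98
c = 'purple'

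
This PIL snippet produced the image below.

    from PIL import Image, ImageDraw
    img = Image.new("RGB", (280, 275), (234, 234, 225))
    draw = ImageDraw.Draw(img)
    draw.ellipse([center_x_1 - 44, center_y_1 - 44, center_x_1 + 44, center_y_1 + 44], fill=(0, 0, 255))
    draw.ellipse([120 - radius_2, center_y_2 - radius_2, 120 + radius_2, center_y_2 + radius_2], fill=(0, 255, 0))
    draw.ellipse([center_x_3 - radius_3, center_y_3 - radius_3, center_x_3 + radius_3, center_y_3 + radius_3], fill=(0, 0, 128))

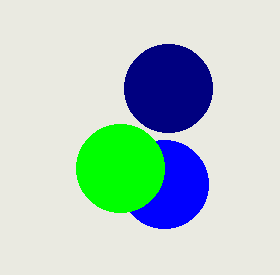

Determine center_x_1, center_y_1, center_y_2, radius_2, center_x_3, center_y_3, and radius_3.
center_x_1 = 164, center_y_1 = 184, center_y_2 = 168, radius_2 = 44, center_x_3 = 168, center_y_3 = 88, radius_3 = 44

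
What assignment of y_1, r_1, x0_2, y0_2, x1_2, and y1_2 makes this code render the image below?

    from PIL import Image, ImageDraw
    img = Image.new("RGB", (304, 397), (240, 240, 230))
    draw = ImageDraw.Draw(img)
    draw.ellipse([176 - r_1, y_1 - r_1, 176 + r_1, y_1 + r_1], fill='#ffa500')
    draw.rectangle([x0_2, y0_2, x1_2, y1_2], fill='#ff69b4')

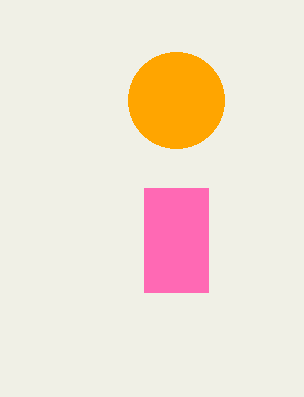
y_1 = 100; r_1 = 48; x0_2 = 144; y0_2 = 188; x1_2 = 208; y1_2 = 292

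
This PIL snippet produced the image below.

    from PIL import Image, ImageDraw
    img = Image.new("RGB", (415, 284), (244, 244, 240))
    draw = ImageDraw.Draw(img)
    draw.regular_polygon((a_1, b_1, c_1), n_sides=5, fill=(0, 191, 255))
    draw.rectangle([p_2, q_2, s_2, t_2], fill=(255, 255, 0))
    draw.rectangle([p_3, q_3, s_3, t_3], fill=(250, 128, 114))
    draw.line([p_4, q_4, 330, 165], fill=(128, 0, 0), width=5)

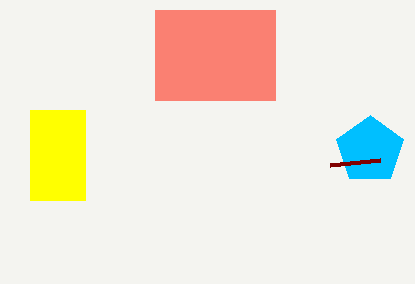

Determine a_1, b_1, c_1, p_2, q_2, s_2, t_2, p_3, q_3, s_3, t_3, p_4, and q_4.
a_1 = 370
b_1 = 150
c_1 = 35
p_2 = 30
q_2 = 110
s_2 = 85
t_2 = 200
p_3 = 155
q_3 = 10
s_3 = 275
t_3 = 100
p_4 = 380
q_4 = 160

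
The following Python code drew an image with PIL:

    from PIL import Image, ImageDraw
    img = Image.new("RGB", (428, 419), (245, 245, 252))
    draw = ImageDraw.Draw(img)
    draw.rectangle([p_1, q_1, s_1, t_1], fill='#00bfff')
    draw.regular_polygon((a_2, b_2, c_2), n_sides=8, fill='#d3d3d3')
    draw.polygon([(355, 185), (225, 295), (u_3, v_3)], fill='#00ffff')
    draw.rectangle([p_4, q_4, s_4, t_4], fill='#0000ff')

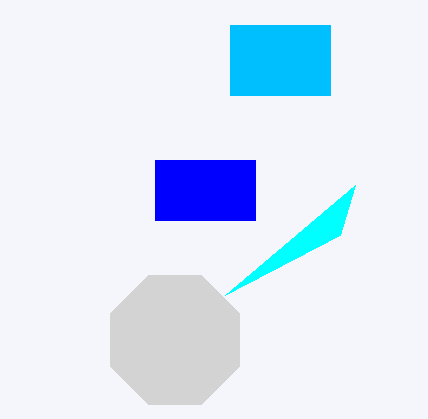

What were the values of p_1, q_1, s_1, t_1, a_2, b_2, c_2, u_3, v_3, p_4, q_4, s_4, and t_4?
p_1 = 230
q_1 = 25
s_1 = 330
t_1 = 95
a_2 = 175
b_2 = 340
c_2 = 70
u_3 = 340
v_3 = 235
p_4 = 155
q_4 = 160
s_4 = 255
t_4 = 220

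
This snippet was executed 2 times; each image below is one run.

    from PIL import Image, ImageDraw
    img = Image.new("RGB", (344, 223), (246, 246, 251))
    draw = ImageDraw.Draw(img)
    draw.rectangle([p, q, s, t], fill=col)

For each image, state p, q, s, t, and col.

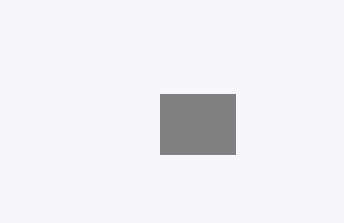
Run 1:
p = 160; q = 94; s = 235; t = 154; col = 'gray'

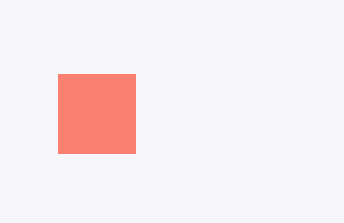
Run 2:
p = 58; q = 74; s = 135; t = 153; col = 'salmon'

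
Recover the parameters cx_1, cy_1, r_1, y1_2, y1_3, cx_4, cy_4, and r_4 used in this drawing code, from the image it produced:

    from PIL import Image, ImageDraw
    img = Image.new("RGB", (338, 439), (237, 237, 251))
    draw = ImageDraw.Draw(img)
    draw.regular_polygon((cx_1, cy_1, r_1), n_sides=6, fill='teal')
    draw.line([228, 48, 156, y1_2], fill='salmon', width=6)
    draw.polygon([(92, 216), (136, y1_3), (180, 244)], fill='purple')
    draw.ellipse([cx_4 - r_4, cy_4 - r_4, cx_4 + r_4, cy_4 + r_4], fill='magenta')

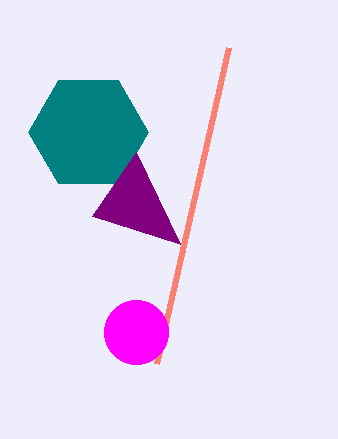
cx_1 = 88
cy_1 = 132
r_1 = 60
y1_2 = 364
y1_3 = 152
cx_4 = 136
cy_4 = 332
r_4 = 32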